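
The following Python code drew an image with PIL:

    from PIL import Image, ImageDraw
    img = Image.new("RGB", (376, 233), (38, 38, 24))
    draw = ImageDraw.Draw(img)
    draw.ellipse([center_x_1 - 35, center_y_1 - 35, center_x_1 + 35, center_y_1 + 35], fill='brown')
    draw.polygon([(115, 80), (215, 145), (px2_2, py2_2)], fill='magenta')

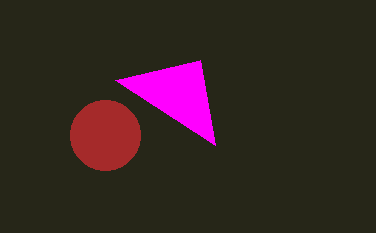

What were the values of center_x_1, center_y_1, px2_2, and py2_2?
center_x_1 = 105, center_y_1 = 135, px2_2 = 200, py2_2 = 60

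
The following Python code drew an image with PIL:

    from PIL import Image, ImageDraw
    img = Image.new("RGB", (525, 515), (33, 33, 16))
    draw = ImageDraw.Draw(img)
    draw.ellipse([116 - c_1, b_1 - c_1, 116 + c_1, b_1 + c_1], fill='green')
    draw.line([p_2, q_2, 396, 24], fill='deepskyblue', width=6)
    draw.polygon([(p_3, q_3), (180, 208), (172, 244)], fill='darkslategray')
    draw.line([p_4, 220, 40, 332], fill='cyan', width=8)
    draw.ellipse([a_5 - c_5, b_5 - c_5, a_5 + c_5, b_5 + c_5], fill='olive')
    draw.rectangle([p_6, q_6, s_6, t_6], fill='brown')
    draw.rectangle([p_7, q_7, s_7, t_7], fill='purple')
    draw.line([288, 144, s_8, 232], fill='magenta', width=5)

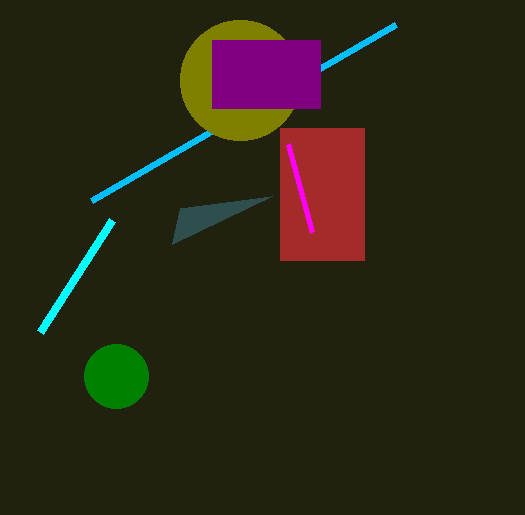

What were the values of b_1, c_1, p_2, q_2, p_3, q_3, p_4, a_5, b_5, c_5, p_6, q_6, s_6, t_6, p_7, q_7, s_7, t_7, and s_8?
b_1 = 376; c_1 = 32; p_2 = 92; q_2 = 200; p_3 = 272; q_3 = 196; p_4 = 112; a_5 = 240; b_5 = 80; c_5 = 60; p_6 = 280; q_6 = 128; s_6 = 364; t_6 = 260; p_7 = 212; q_7 = 40; s_7 = 320; t_7 = 108; s_8 = 312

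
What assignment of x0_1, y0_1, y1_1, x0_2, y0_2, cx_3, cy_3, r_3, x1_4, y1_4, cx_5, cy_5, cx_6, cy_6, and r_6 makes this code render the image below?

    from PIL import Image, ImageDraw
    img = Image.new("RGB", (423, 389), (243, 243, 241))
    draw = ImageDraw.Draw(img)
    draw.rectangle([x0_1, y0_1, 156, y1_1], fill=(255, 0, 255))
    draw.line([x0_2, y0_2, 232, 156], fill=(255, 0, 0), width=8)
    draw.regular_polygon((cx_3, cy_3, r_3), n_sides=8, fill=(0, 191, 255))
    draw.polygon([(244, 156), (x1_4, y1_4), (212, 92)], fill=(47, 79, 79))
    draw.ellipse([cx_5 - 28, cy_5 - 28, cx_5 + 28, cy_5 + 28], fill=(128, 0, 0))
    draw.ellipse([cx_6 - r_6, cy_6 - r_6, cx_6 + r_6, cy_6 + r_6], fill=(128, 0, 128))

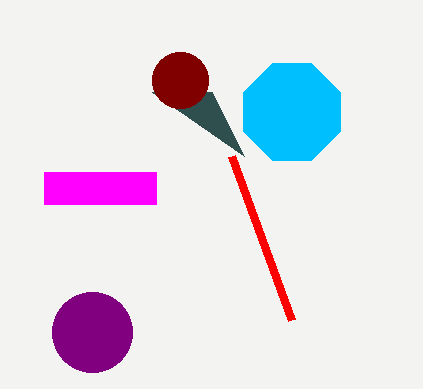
x0_1 = 44; y0_1 = 172; y1_1 = 204; x0_2 = 292; y0_2 = 320; cx_3 = 292; cy_3 = 112; r_3 = 52; x1_4 = 152; y1_4 = 92; cx_5 = 180; cy_5 = 80; cx_6 = 92; cy_6 = 332; r_6 = 40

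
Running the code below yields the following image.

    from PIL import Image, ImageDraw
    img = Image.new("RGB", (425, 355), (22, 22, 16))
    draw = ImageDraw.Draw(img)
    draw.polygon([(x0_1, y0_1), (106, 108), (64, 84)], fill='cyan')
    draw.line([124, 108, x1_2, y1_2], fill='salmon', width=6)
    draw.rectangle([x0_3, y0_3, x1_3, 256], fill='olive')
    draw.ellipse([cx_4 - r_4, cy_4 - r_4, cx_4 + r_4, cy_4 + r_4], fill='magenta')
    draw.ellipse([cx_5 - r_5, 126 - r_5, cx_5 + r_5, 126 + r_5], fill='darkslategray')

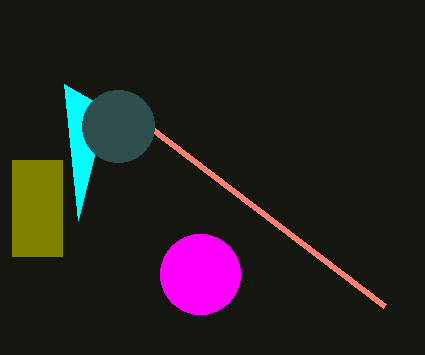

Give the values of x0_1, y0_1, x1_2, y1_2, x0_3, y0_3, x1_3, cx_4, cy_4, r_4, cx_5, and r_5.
x0_1 = 78; y0_1 = 220; x1_2 = 384; y1_2 = 306; x0_3 = 12; y0_3 = 160; x1_3 = 62; cx_4 = 200; cy_4 = 274; r_4 = 40; cx_5 = 118; r_5 = 36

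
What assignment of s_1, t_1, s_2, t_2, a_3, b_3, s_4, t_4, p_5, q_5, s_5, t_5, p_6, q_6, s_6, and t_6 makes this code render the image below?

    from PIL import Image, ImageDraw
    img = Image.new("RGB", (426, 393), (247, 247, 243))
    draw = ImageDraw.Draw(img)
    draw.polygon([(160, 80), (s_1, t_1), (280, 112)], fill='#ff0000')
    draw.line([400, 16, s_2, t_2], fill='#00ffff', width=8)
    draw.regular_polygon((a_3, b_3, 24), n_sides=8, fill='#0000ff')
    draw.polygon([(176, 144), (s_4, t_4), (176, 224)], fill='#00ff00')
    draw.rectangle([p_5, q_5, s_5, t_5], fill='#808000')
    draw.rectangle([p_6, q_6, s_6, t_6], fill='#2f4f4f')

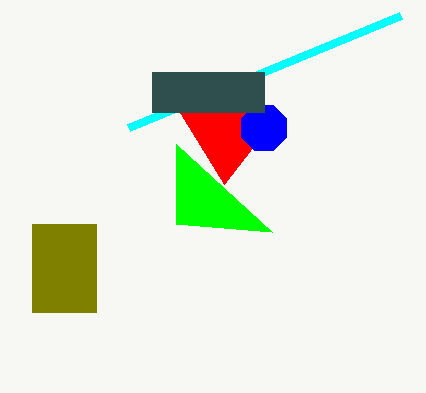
s_1 = 224, t_1 = 184, s_2 = 128, t_2 = 128, a_3 = 264, b_3 = 128, s_4 = 272, t_4 = 232, p_5 = 32, q_5 = 224, s_5 = 96, t_5 = 312, p_6 = 152, q_6 = 72, s_6 = 264, t_6 = 112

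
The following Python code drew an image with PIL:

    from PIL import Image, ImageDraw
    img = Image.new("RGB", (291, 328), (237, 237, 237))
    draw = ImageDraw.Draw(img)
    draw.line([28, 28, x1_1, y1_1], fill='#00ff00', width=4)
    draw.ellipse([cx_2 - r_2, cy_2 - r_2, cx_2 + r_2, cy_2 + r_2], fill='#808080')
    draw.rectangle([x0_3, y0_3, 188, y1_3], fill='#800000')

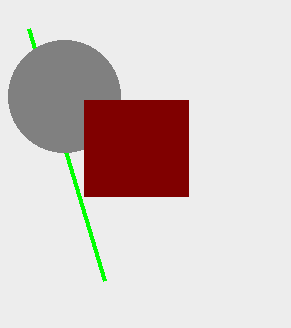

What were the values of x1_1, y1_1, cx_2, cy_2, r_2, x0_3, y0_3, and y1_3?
x1_1 = 104
y1_1 = 280
cx_2 = 64
cy_2 = 96
r_2 = 56
x0_3 = 84
y0_3 = 100
y1_3 = 196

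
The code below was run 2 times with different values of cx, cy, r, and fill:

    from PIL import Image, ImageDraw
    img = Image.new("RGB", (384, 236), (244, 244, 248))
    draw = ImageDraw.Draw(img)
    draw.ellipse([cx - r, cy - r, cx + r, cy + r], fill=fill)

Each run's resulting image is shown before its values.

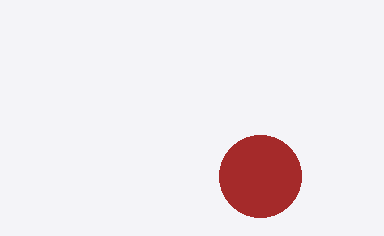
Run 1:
cx = 260; cy = 176; r = 41; fill = 'brown'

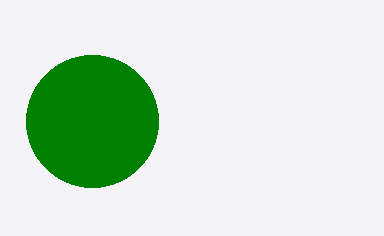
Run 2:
cx = 92; cy = 121; r = 66; fill = 'green'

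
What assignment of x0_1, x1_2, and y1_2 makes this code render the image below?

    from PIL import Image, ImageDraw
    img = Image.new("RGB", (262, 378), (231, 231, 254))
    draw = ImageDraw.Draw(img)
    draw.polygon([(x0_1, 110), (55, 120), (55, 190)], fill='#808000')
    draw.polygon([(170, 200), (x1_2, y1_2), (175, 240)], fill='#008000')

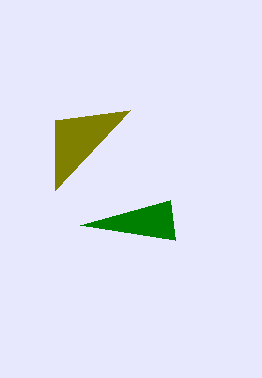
x0_1 = 130
x1_2 = 80
y1_2 = 225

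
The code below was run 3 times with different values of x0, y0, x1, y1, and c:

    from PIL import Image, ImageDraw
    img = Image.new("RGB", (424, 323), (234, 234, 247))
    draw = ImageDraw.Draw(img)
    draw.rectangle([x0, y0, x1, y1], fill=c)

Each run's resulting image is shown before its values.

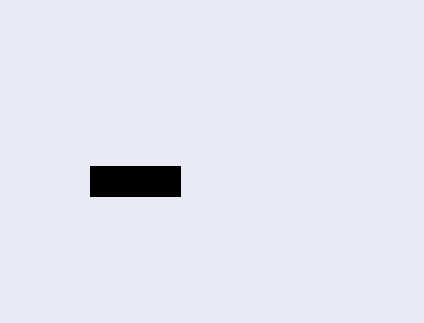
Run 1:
x0 = 90; y0 = 166; x1 = 180; y1 = 196; c = 'black'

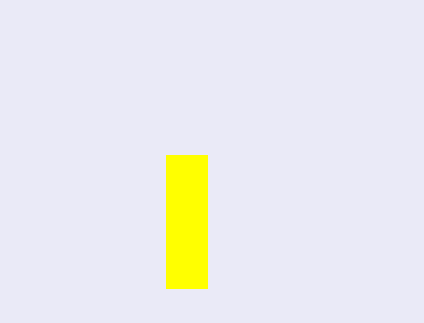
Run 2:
x0 = 166; y0 = 155; x1 = 207; y1 = 288; c = 'yellow'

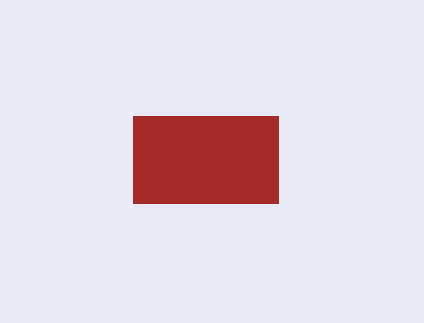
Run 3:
x0 = 133
y0 = 116
x1 = 278
y1 = 203
c = 'brown'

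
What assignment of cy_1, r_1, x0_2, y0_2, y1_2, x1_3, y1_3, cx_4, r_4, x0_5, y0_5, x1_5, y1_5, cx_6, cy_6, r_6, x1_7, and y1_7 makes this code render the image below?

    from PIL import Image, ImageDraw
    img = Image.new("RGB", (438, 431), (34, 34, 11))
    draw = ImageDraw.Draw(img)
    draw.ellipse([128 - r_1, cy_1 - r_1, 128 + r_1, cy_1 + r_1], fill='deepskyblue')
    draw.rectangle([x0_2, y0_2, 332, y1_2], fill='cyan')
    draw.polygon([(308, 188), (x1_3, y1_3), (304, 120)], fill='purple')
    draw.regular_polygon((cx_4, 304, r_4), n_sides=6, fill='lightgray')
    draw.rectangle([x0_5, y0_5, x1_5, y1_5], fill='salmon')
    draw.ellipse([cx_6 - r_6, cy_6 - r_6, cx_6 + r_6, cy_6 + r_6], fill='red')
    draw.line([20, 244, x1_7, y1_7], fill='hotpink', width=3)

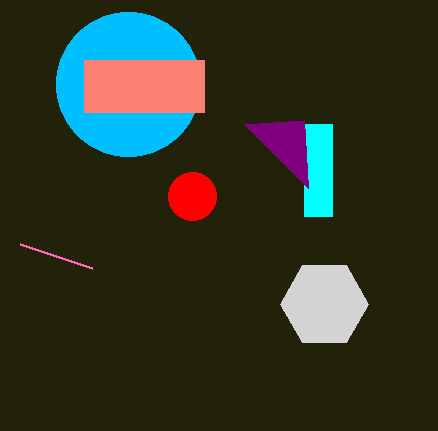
cy_1 = 84
r_1 = 72
x0_2 = 304
y0_2 = 124
y1_2 = 216
x1_3 = 244
y1_3 = 124
cx_4 = 324
r_4 = 44
x0_5 = 84
y0_5 = 60
x1_5 = 204
y1_5 = 112
cx_6 = 192
cy_6 = 196
r_6 = 24
x1_7 = 92
y1_7 = 268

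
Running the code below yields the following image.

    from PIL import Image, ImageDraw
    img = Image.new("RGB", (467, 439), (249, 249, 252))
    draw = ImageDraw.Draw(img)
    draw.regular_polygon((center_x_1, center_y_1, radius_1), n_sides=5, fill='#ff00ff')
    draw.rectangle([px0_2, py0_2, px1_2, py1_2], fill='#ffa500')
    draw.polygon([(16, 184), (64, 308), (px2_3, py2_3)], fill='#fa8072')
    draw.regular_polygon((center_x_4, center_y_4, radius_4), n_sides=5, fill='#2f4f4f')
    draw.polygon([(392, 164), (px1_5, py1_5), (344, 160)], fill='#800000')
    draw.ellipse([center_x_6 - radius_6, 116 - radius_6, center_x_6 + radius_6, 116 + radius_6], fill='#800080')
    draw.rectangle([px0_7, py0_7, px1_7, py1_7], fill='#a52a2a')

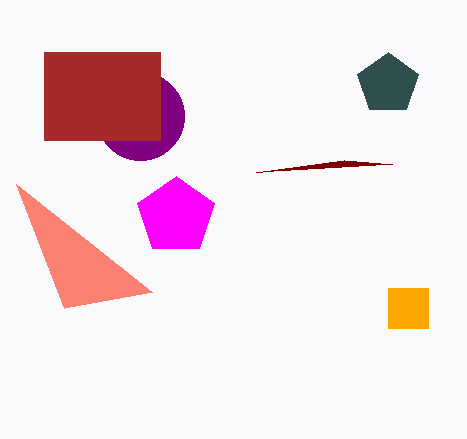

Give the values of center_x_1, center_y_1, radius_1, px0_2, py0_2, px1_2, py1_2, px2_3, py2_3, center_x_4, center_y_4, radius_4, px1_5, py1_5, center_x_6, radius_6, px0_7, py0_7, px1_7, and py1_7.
center_x_1 = 176; center_y_1 = 216; radius_1 = 40; px0_2 = 388; py0_2 = 288; px1_2 = 428; py1_2 = 328; px2_3 = 152; py2_3 = 292; center_x_4 = 388; center_y_4 = 84; radius_4 = 32; px1_5 = 256; py1_5 = 172; center_x_6 = 140; radius_6 = 44; px0_7 = 44; py0_7 = 52; px1_7 = 160; py1_7 = 140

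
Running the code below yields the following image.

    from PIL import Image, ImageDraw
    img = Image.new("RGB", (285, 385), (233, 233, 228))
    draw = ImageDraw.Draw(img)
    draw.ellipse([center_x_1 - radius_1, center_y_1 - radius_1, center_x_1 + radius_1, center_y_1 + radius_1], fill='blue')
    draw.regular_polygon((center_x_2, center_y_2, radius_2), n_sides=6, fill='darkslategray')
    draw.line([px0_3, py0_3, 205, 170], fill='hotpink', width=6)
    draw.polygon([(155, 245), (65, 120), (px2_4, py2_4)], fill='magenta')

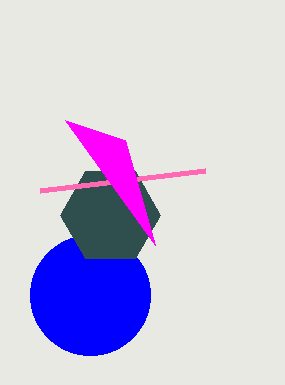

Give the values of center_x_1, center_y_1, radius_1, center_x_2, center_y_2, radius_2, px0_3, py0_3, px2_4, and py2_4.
center_x_1 = 90; center_y_1 = 295; radius_1 = 60; center_x_2 = 110; center_y_2 = 215; radius_2 = 50; px0_3 = 40; py0_3 = 190; px2_4 = 125; py2_4 = 140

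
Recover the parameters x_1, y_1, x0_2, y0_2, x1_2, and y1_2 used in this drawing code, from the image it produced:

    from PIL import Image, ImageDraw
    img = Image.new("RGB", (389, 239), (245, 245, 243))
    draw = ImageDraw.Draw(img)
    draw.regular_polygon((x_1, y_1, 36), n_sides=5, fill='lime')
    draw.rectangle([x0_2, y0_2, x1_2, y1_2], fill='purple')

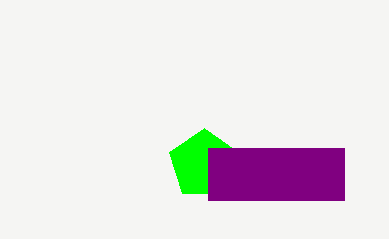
x_1 = 204; y_1 = 164; x0_2 = 208; y0_2 = 148; x1_2 = 344; y1_2 = 200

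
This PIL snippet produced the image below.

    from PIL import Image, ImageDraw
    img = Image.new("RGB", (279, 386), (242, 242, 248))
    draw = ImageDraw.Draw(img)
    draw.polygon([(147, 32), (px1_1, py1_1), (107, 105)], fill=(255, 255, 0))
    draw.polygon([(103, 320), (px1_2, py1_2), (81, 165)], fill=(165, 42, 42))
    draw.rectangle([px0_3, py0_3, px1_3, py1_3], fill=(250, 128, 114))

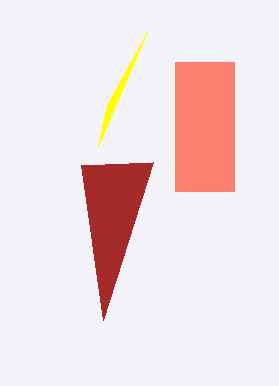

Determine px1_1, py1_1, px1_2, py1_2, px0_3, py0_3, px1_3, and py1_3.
px1_1 = 98
py1_1 = 146
px1_2 = 153
py1_2 = 162
px0_3 = 175
py0_3 = 62
px1_3 = 234
py1_3 = 191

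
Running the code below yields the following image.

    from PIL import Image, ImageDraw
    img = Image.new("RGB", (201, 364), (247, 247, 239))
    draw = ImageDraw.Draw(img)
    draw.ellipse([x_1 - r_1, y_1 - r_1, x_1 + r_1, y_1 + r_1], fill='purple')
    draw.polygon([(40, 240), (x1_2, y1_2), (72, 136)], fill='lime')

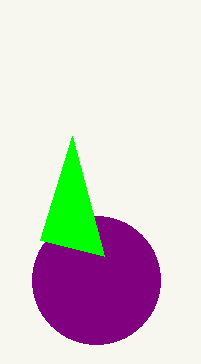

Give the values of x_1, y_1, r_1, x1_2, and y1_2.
x_1 = 96
y_1 = 280
r_1 = 64
x1_2 = 104
y1_2 = 256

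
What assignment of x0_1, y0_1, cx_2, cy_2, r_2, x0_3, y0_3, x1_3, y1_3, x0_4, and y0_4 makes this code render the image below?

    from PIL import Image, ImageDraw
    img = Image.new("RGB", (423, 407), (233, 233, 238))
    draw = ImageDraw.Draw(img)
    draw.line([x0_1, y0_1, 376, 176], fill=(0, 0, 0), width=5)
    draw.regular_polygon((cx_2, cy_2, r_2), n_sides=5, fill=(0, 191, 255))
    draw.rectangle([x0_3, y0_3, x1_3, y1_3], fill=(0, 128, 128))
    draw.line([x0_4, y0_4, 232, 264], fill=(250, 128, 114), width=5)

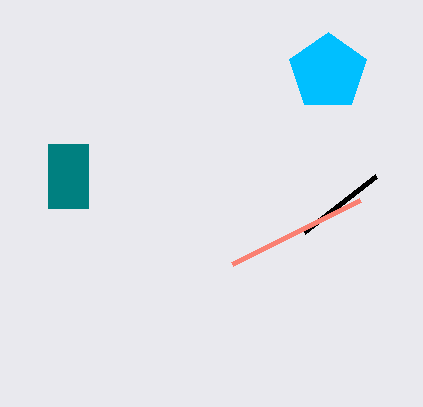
x0_1 = 304; y0_1 = 232; cx_2 = 328; cy_2 = 72; r_2 = 40; x0_3 = 48; y0_3 = 144; x1_3 = 88; y1_3 = 208; x0_4 = 360; y0_4 = 200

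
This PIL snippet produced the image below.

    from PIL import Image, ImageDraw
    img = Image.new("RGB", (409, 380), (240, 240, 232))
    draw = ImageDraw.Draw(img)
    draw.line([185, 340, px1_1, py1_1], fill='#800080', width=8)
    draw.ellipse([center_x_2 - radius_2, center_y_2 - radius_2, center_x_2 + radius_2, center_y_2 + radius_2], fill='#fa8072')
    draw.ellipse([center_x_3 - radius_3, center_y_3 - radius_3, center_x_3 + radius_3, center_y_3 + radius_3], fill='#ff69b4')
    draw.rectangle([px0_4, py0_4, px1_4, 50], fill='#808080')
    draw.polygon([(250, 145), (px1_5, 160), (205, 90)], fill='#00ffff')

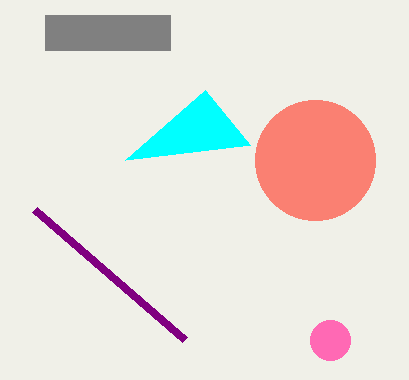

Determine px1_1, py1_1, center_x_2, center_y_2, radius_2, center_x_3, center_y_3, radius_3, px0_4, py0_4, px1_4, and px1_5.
px1_1 = 35, py1_1 = 210, center_x_2 = 315, center_y_2 = 160, radius_2 = 60, center_x_3 = 330, center_y_3 = 340, radius_3 = 20, px0_4 = 45, py0_4 = 15, px1_4 = 170, px1_5 = 125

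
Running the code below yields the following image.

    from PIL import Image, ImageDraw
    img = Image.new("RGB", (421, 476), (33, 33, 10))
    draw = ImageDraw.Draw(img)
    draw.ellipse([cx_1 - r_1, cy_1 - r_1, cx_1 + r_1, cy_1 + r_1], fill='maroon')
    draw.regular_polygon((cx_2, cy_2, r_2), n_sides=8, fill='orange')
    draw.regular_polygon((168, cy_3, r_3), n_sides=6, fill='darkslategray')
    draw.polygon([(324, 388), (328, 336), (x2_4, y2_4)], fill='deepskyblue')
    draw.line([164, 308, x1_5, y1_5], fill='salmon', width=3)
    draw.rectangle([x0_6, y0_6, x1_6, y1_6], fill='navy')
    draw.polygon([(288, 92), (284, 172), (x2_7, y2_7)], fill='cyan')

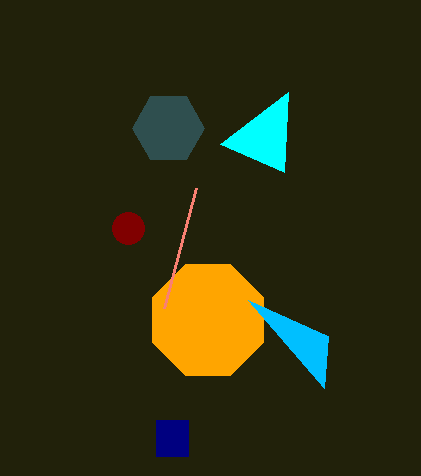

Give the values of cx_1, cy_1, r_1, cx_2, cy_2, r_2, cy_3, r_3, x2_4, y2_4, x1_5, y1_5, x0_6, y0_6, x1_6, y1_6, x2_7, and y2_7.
cx_1 = 128, cy_1 = 228, r_1 = 16, cx_2 = 208, cy_2 = 320, r_2 = 60, cy_3 = 128, r_3 = 36, x2_4 = 248, y2_4 = 300, x1_5 = 196, y1_5 = 188, x0_6 = 156, y0_6 = 420, x1_6 = 188, y1_6 = 456, x2_7 = 220, y2_7 = 144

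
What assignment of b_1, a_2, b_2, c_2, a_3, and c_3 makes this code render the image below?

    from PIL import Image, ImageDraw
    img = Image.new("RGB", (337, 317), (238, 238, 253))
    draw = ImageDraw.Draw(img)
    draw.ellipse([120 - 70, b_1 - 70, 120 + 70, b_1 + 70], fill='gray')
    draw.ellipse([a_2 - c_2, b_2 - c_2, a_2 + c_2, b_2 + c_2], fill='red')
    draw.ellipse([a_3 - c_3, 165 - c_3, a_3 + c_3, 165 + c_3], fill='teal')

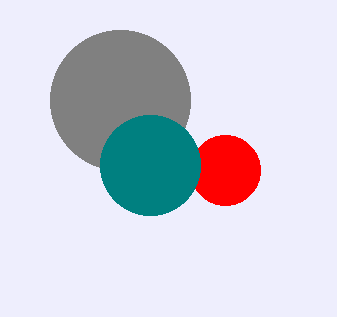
b_1 = 100
a_2 = 225
b_2 = 170
c_2 = 35
a_3 = 150
c_3 = 50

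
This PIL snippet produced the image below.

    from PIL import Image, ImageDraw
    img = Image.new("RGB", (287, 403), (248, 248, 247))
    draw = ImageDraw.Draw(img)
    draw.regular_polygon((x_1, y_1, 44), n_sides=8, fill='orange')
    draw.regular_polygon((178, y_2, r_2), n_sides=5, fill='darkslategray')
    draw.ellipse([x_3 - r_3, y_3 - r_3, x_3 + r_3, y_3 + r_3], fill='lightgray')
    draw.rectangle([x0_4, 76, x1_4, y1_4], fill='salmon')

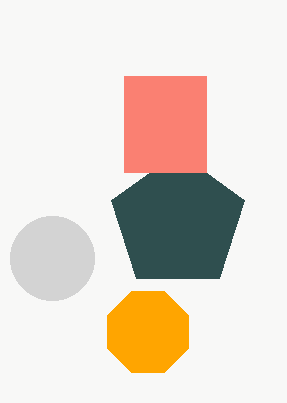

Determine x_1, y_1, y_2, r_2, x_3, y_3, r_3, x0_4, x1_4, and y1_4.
x_1 = 148
y_1 = 332
y_2 = 222
r_2 = 70
x_3 = 52
y_3 = 258
r_3 = 42
x0_4 = 124
x1_4 = 206
y1_4 = 172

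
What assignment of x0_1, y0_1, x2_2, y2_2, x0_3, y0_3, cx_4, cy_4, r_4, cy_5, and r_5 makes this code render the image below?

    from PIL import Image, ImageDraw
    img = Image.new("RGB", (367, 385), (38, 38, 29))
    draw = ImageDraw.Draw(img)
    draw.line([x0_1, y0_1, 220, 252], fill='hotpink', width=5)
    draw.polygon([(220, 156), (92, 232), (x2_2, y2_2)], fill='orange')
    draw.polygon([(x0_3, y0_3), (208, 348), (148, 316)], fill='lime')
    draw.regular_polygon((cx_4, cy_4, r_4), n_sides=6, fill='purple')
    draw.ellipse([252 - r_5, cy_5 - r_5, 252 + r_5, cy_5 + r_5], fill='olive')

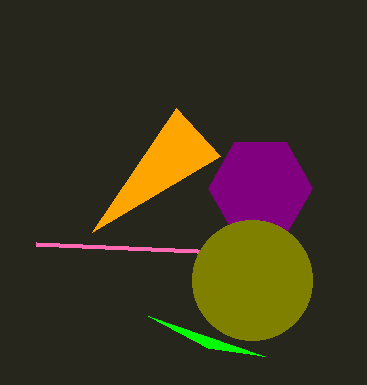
x0_1 = 36, y0_1 = 244, x2_2 = 176, y2_2 = 108, x0_3 = 264, y0_3 = 356, cx_4 = 260, cy_4 = 188, r_4 = 52, cy_5 = 280, r_5 = 60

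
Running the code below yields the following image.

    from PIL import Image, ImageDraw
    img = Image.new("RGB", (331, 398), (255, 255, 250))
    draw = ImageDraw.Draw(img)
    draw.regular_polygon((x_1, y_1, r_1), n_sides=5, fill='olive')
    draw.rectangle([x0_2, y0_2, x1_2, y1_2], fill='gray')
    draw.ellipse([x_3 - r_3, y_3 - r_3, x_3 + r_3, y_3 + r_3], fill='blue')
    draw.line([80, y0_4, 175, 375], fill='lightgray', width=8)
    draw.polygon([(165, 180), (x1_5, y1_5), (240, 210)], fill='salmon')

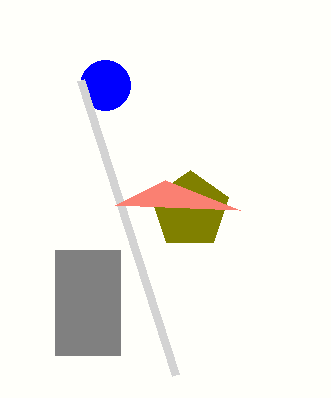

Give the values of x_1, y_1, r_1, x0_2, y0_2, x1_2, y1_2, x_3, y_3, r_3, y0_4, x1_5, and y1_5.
x_1 = 190, y_1 = 210, r_1 = 40, x0_2 = 55, y0_2 = 250, x1_2 = 120, y1_2 = 355, x_3 = 105, y_3 = 85, r_3 = 25, y0_4 = 80, x1_5 = 115, y1_5 = 205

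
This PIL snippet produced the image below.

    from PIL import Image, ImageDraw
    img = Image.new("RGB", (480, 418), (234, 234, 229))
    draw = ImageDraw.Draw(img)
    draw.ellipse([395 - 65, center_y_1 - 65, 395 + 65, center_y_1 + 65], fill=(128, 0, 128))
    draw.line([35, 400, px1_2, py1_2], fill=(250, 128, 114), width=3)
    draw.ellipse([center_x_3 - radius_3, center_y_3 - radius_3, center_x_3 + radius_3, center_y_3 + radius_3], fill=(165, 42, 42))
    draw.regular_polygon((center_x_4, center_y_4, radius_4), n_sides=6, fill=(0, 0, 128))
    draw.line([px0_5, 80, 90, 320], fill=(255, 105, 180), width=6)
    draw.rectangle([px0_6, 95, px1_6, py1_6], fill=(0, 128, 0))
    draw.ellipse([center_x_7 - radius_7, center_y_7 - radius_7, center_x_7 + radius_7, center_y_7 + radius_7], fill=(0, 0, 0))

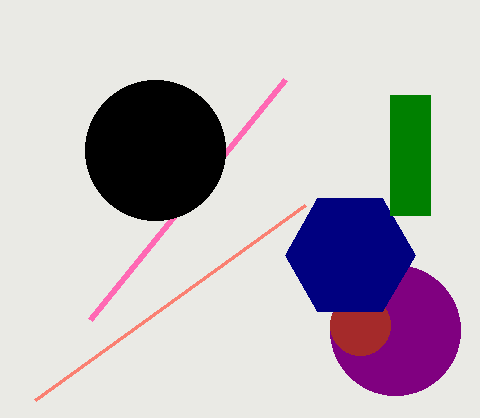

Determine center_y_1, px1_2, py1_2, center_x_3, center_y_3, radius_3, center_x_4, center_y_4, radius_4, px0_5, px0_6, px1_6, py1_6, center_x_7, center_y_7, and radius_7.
center_y_1 = 330
px1_2 = 305
py1_2 = 205
center_x_3 = 360
center_y_3 = 325
radius_3 = 30
center_x_4 = 350
center_y_4 = 255
radius_4 = 65
px0_5 = 285
px0_6 = 390
px1_6 = 430
py1_6 = 215
center_x_7 = 155
center_y_7 = 150
radius_7 = 70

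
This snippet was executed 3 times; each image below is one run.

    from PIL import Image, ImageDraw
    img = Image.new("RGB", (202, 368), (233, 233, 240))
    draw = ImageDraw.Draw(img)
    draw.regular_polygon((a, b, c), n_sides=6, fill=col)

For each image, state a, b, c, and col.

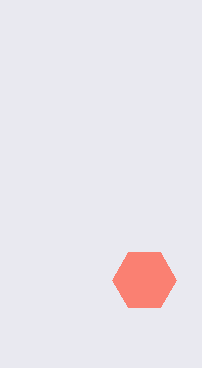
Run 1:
a = 144; b = 280; c = 32; col = 'salmon'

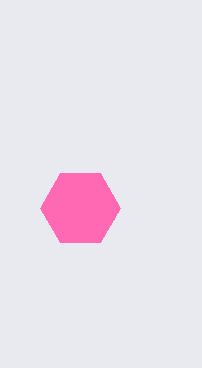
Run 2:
a = 80
b = 208
c = 40
col = 'hotpink'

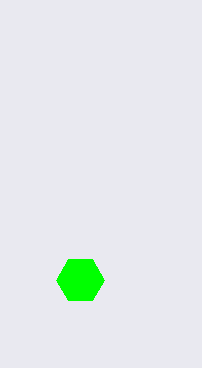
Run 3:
a = 80; b = 280; c = 24; col = 'lime'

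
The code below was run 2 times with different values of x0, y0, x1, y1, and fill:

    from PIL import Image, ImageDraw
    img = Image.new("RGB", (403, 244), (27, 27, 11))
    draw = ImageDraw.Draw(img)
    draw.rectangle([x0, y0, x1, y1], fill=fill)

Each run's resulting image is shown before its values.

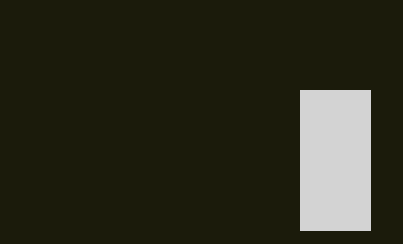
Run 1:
x0 = 300
y0 = 90
x1 = 370
y1 = 230
fill = 'lightgray'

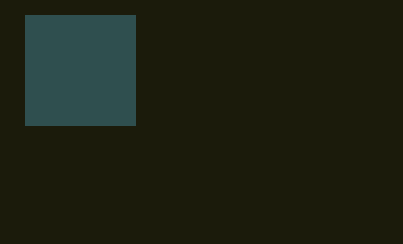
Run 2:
x0 = 25
y0 = 15
x1 = 135
y1 = 125
fill = 'darkslategray'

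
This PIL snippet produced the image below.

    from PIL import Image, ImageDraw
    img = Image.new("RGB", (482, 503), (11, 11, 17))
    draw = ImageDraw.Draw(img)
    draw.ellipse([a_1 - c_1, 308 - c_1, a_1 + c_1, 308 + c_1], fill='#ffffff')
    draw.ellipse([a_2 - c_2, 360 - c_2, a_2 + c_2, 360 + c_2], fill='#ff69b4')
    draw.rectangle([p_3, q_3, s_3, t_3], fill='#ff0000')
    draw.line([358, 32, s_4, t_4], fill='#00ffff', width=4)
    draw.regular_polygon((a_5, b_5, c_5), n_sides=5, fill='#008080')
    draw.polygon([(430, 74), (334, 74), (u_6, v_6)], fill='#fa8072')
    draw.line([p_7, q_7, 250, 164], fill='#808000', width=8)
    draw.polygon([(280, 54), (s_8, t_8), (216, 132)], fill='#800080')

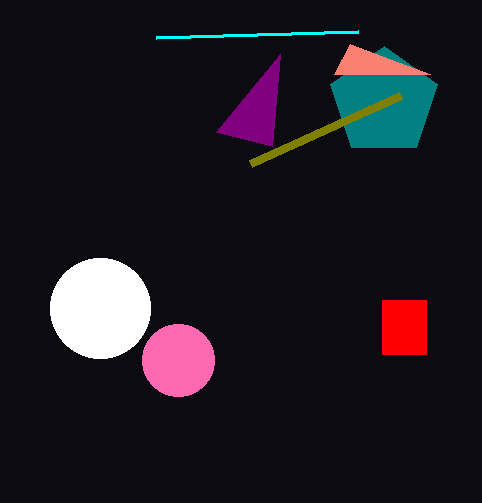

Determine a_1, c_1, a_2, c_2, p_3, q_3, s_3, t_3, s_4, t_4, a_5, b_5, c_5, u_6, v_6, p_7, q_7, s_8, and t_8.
a_1 = 100; c_1 = 50; a_2 = 178; c_2 = 36; p_3 = 382; q_3 = 300; s_3 = 426; t_3 = 354; s_4 = 156; t_4 = 38; a_5 = 384; b_5 = 102; c_5 = 56; u_6 = 350; v_6 = 44; p_7 = 400; q_7 = 96; s_8 = 272; t_8 = 146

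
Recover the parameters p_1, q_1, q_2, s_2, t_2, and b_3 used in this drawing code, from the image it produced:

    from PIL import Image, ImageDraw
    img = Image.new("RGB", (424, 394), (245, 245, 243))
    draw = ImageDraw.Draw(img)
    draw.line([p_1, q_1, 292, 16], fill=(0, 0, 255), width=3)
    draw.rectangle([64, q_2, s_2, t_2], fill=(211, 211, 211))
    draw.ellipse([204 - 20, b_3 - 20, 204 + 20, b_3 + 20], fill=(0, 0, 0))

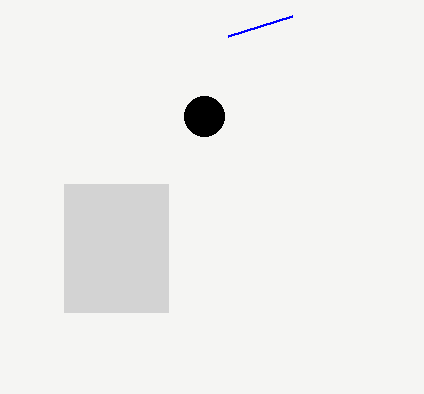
p_1 = 228, q_1 = 36, q_2 = 184, s_2 = 168, t_2 = 312, b_3 = 116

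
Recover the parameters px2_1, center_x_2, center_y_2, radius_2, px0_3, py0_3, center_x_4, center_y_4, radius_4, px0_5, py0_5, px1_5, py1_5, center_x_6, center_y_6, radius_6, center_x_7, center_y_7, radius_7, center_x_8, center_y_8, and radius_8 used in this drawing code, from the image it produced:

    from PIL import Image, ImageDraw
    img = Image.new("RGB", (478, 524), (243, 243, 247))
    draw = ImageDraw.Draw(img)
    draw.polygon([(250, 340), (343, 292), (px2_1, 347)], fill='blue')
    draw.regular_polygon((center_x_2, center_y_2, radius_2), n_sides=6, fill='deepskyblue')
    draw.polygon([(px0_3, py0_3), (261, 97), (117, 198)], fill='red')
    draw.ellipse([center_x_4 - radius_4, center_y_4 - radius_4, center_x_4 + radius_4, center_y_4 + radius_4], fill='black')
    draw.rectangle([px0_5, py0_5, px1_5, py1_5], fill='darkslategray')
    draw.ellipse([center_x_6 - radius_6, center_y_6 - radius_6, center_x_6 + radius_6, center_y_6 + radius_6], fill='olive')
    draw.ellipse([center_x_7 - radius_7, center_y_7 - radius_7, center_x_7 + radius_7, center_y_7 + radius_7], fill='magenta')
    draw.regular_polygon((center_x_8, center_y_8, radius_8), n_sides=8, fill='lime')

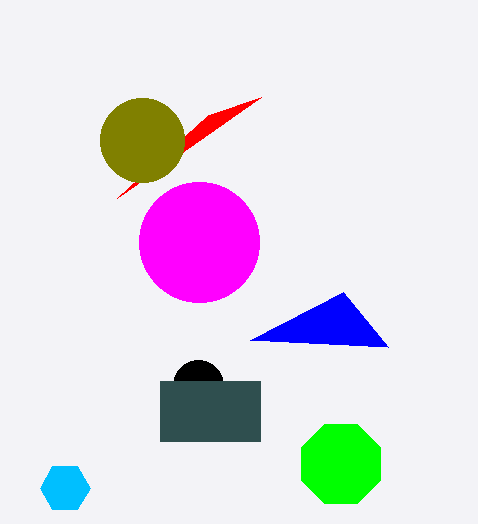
px2_1 = 388, center_x_2 = 65, center_y_2 = 488, radius_2 = 25, px0_3 = 208, py0_3 = 115, center_x_4 = 198, center_y_4 = 385, radius_4 = 25, px0_5 = 160, py0_5 = 381, px1_5 = 260, py1_5 = 441, center_x_6 = 142, center_y_6 = 140, radius_6 = 42, center_x_7 = 199, center_y_7 = 242, radius_7 = 60, center_x_8 = 341, center_y_8 = 464, radius_8 = 43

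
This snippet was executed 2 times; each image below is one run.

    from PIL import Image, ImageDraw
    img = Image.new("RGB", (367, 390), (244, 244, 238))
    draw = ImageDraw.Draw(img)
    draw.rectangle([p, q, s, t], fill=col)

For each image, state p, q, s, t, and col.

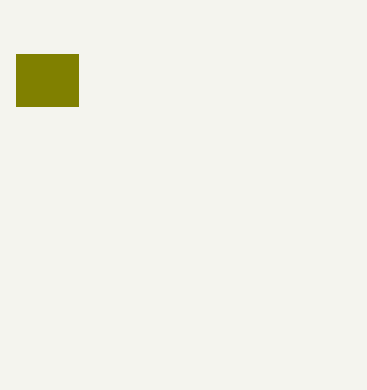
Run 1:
p = 16
q = 54
s = 78
t = 106
col = 'olive'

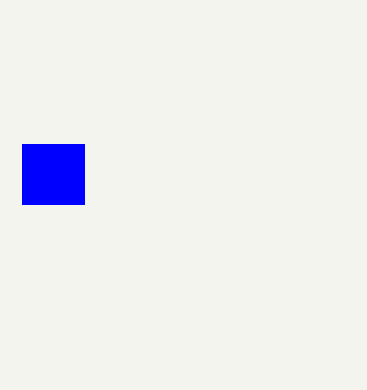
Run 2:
p = 22; q = 144; s = 84; t = 204; col = 'blue'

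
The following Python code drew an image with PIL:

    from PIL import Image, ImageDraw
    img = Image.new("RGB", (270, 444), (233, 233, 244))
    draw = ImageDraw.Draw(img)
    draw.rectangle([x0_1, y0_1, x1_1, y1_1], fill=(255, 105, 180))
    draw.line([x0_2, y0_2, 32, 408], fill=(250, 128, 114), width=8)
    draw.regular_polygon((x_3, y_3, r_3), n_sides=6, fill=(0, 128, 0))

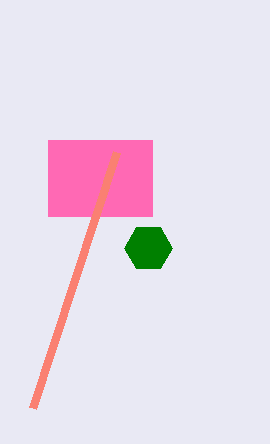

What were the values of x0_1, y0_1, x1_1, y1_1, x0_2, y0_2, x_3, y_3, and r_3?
x0_1 = 48, y0_1 = 140, x1_1 = 152, y1_1 = 216, x0_2 = 116, y0_2 = 152, x_3 = 148, y_3 = 248, r_3 = 24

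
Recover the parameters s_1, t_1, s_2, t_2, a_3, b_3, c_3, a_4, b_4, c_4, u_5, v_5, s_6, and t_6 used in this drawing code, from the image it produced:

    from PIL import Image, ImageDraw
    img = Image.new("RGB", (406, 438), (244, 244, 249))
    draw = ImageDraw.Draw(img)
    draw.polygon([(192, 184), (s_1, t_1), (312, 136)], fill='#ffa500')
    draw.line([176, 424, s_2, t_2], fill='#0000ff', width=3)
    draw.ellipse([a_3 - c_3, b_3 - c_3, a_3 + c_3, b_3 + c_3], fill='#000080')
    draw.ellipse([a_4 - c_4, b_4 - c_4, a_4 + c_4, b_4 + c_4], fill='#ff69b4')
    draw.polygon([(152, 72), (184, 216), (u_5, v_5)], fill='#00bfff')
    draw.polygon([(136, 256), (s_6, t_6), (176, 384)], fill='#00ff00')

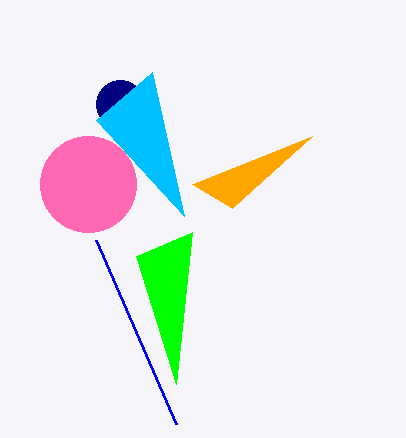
s_1 = 232
t_1 = 208
s_2 = 96
t_2 = 240
a_3 = 120
b_3 = 104
c_3 = 24
a_4 = 88
b_4 = 184
c_4 = 48
u_5 = 96
v_5 = 120
s_6 = 192
t_6 = 232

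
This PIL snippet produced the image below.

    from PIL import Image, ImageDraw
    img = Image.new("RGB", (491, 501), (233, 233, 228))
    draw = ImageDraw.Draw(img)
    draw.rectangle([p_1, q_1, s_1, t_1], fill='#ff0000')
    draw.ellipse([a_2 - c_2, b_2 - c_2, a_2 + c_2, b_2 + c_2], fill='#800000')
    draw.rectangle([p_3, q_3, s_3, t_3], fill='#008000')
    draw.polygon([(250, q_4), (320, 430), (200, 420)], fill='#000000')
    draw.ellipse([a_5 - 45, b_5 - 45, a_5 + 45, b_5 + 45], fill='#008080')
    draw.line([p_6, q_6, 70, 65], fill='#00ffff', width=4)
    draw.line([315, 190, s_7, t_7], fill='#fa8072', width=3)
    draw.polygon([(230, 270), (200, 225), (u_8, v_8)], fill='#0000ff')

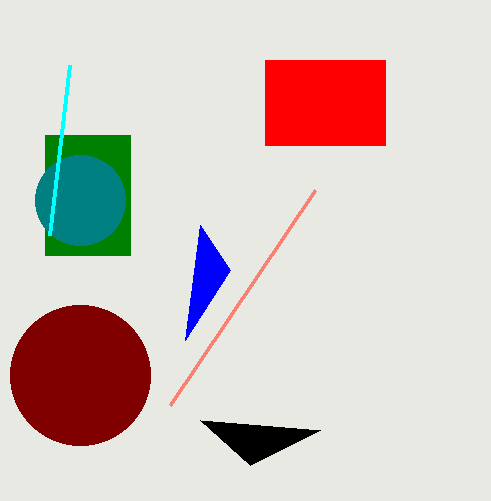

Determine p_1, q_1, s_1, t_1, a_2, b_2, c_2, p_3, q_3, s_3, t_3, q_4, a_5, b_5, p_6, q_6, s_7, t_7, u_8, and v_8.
p_1 = 265; q_1 = 60; s_1 = 385; t_1 = 145; a_2 = 80; b_2 = 375; c_2 = 70; p_3 = 45; q_3 = 135; s_3 = 130; t_3 = 255; q_4 = 465; a_5 = 80; b_5 = 200; p_6 = 50; q_6 = 235; s_7 = 170; t_7 = 405; u_8 = 185; v_8 = 340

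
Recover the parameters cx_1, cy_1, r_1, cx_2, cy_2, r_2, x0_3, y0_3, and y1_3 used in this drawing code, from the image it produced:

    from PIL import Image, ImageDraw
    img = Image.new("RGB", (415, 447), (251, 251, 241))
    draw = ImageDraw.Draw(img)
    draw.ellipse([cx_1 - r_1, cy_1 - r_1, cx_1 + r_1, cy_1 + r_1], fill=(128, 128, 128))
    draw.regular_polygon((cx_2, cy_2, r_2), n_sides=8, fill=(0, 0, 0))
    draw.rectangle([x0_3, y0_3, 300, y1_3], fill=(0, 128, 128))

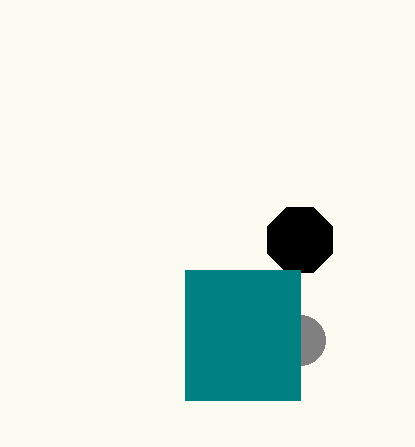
cx_1 = 300
cy_1 = 340
r_1 = 25
cx_2 = 300
cy_2 = 240
r_2 = 35
x0_3 = 185
y0_3 = 270
y1_3 = 400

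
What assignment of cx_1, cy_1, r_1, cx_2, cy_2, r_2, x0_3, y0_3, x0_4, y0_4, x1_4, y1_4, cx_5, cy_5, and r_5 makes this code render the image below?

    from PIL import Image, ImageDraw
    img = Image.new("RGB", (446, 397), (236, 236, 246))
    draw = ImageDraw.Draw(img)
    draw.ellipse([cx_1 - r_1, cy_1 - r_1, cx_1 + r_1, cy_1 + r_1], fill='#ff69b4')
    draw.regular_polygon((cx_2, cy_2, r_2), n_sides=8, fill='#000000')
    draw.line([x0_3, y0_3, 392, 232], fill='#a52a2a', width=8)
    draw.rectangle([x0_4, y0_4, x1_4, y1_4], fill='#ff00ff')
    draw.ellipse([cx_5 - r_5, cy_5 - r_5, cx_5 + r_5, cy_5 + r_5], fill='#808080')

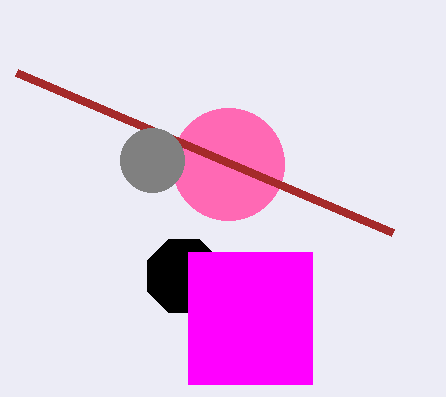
cx_1 = 228, cy_1 = 164, r_1 = 56, cx_2 = 184, cy_2 = 276, r_2 = 40, x0_3 = 16, y0_3 = 72, x0_4 = 188, y0_4 = 252, x1_4 = 312, y1_4 = 384, cx_5 = 152, cy_5 = 160, r_5 = 32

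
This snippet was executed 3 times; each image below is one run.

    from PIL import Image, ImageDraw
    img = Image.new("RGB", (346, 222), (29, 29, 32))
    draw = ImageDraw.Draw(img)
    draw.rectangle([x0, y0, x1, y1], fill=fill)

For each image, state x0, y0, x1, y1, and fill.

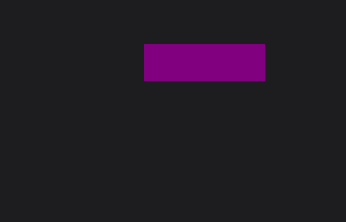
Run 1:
x0 = 144; y0 = 44; x1 = 264; y1 = 80; fill = 'purple'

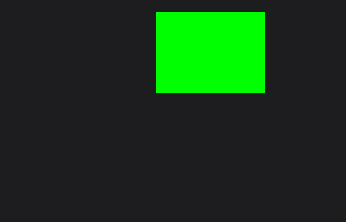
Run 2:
x0 = 156; y0 = 12; x1 = 264; y1 = 92; fill = 'lime'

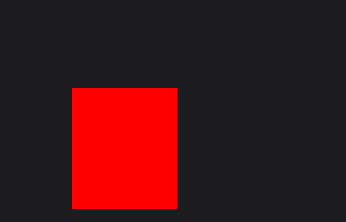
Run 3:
x0 = 72
y0 = 88
x1 = 176
y1 = 208
fill = 'red'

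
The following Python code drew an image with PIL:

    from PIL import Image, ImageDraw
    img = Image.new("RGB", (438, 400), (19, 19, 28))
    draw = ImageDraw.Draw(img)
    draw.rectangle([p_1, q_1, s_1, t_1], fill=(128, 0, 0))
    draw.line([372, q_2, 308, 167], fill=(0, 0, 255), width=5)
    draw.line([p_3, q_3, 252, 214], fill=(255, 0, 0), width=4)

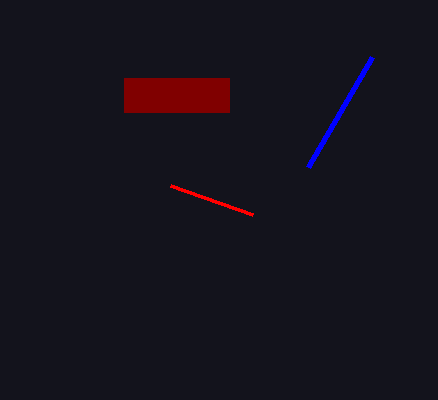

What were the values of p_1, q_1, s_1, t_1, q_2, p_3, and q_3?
p_1 = 124
q_1 = 78
s_1 = 229
t_1 = 112
q_2 = 57
p_3 = 170
q_3 = 185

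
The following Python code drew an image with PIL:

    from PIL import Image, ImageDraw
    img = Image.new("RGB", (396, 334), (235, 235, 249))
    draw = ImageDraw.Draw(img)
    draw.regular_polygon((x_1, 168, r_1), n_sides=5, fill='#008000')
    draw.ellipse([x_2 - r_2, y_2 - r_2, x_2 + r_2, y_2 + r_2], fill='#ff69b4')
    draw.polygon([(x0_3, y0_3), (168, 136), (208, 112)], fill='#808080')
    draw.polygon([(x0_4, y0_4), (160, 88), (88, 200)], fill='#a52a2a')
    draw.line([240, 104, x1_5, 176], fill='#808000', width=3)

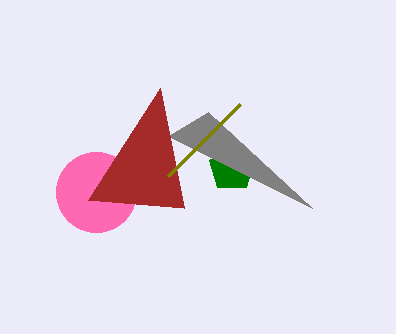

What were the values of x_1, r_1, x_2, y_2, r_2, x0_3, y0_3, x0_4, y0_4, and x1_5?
x_1 = 232; r_1 = 24; x_2 = 96; y_2 = 192; r_2 = 40; x0_3 = 312; y0_3 = 208; x0_4 = 184; y0_4 = 208; x1_5 = 168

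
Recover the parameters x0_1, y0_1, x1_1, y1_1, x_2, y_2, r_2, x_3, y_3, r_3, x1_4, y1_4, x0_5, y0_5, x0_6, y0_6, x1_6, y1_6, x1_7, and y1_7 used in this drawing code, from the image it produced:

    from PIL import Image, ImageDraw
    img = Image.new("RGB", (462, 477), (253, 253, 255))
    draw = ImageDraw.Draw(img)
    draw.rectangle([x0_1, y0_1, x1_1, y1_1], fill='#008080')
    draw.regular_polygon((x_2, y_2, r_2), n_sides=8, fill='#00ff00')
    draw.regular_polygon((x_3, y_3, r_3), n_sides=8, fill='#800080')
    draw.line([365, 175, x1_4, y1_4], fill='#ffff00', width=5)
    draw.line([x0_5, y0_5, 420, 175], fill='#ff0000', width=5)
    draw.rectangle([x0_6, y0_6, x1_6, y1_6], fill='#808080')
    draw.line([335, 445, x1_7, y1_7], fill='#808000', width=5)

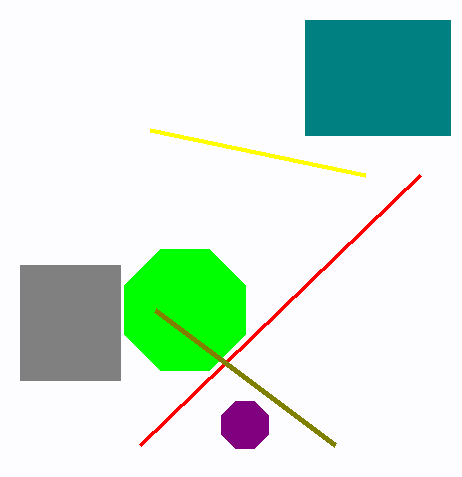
x0_1 = 305, y0_1 = 20, x1_1 = 450, y1_1 = 135, x_2 = 185, y_2 = 310, r_2 = 65, x_3 = 245, y_3 = 425, r_3 = 25, x1_4 = 150, y1_4 = 130, x0_5 = 140, y0_5 = 445, x0_6 = 20, y0_6 = 265, x1_6 = 120, y1_6 = 380, x1_7 = 155, y1_7 = 310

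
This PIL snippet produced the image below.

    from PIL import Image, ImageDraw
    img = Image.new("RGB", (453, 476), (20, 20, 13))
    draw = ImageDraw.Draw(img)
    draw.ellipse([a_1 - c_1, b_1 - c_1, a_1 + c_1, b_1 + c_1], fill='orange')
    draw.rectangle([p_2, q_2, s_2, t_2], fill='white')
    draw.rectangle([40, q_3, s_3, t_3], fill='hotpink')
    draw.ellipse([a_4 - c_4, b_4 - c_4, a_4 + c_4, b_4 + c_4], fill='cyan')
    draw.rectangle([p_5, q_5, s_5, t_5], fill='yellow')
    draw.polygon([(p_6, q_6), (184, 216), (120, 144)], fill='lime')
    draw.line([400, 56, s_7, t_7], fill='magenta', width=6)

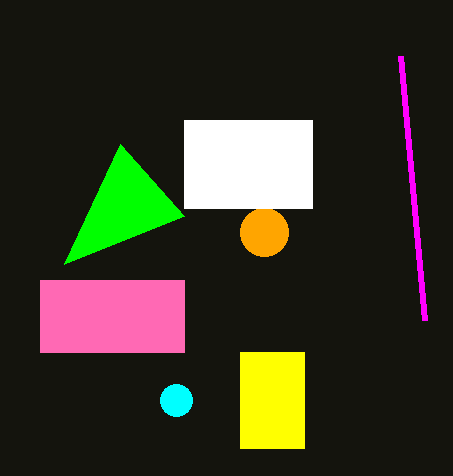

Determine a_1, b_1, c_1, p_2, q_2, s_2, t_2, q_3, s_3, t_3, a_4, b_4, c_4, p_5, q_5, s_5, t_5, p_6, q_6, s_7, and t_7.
a_1 = 264, b_1 = 232, c_1 = 24, p_2 = 184, q_2 = 120, s_2 = 312, t_2 = 208, q_3 = 280, s_3 = 184, t_3 = 352, a_4 = 176, b_4 = 400, c_4 = 16, p_5 = 240, q_5 = 352, s_5 = 304, t_5 = 448, p_6 = 64, q_6 = 264, s_7 = 424, t_7 = 320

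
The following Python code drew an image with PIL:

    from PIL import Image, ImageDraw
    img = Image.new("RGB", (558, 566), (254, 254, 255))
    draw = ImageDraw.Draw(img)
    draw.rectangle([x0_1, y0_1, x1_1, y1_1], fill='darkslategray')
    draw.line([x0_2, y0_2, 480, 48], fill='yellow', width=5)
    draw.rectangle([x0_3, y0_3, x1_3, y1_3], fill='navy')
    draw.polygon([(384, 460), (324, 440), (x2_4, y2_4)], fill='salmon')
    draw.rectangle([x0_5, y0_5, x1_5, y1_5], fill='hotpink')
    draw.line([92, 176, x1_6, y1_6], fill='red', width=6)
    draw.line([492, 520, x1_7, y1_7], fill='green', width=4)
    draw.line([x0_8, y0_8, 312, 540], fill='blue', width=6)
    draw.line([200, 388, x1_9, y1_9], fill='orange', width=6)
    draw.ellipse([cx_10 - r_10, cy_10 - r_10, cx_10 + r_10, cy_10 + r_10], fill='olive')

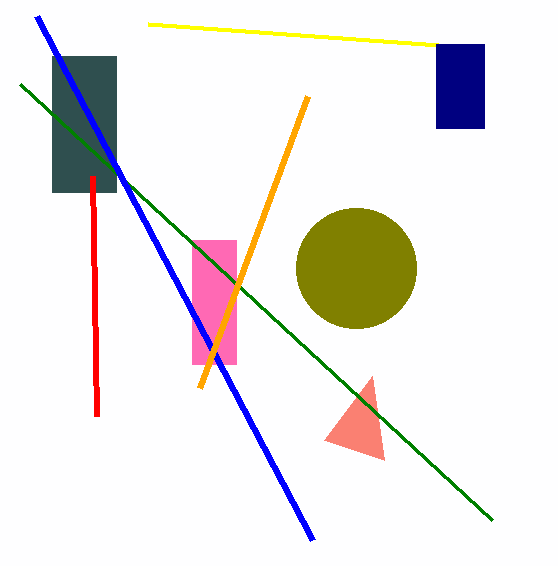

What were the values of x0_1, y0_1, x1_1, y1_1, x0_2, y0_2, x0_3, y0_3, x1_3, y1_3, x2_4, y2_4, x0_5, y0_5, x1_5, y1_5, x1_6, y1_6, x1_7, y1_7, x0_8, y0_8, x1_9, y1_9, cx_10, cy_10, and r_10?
x0_1 = 52
y0_1 = 56
x1_1 = 116
y1_1 = 192
x0_2 = 148
y0_2 = 24
x0_3 = 436
y0_3 = 44
x1_3 = 484
y1_3 = 128
x2_4 = 372
y2_4 = 376
x0_5 = 192
y0_5 = 240
x1_5 = 236
y1_5 = 364
x1_6 = 96
y1_6 = 416
x1_7 = 20
y1_7 = 84
x0_8 = 36
y0_8 = 16
x1_9 = 308
y1_9 = 96
cx_10 = 356
cy_10 = 268
r_10 = 60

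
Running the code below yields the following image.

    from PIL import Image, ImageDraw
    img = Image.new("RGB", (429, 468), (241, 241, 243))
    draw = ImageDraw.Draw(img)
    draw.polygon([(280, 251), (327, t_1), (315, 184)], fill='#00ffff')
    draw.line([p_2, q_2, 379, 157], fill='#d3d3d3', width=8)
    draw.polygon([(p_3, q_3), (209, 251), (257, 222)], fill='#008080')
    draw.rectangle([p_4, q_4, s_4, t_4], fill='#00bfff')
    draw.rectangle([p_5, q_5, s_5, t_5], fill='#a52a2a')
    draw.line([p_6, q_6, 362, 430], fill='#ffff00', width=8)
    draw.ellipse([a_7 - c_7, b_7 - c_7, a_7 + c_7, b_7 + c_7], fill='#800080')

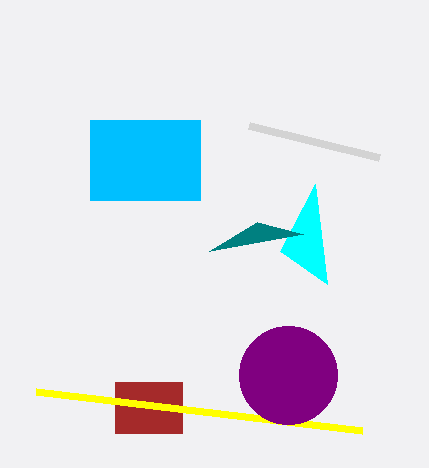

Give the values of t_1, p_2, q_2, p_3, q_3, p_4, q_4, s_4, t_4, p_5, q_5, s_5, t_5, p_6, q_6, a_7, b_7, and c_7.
t_1 = 284
p_2 = 249
q_2 = 125
p_3 = 303
q_3 = 234
p_4 = 90
q_4 = 120
s_4 = 200
t_4 = 200
p_5 = 115
q_5 = 382
s_5 = 182
t_5 = 433
p_6 = 36
q_6 = 391
a_7 = 288
b_7 = 375
c_7 = 49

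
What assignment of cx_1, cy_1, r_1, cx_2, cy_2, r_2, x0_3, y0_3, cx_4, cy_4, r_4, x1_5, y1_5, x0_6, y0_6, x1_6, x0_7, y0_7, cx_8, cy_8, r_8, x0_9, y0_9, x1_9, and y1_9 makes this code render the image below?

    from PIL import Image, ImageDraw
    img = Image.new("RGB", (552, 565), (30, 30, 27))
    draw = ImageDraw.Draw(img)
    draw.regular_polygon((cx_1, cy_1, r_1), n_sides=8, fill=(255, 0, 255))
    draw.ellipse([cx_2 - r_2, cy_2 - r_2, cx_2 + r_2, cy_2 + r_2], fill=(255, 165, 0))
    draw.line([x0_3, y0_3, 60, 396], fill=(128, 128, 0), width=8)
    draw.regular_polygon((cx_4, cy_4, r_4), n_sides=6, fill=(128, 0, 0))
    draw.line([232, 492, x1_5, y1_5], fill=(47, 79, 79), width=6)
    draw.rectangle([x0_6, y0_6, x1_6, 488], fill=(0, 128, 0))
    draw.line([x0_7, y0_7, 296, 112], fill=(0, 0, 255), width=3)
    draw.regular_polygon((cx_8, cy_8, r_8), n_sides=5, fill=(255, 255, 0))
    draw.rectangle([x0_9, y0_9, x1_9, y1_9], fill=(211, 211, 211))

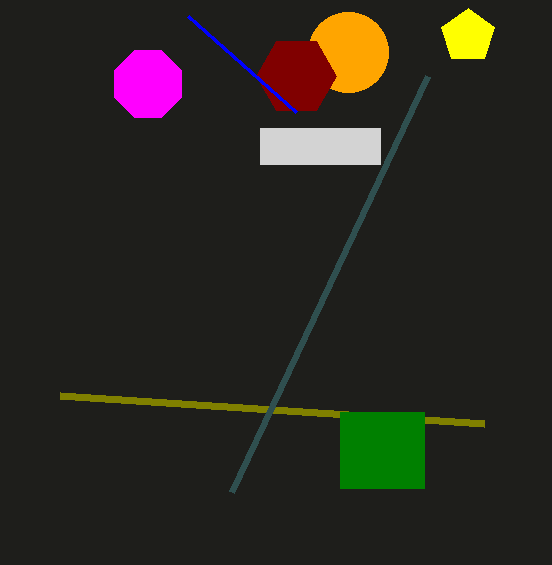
cx_1 = 148; cy_1 = 84; r_1 = 36; cx_2 = 348; cy_2 = 52; r_2 = 40; x0_3 = 484; y0_3 = 424; cx_4 = 296; cy_4 = 76; r_4 = 40; x1_5 = 428; y1_5 = 76; x0_6 = 340; y0_6 = 412; x1_6 = 424; x0_7 = 188; y0_7 = 16; cx_8 = 468; cy_8 = 36; r_8 = 28; x0_9 = 260; y0_9 = 128; x1_9 = 380; y1_9 = 164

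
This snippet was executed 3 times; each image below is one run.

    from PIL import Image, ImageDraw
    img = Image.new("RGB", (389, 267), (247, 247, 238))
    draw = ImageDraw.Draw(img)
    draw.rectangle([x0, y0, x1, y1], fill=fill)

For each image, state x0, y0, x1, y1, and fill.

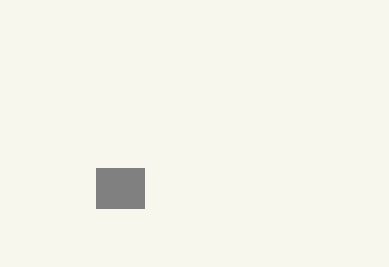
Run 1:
x0 = 96; y0 = 168; x1 = 144; y1 = 208; fill = 'gray'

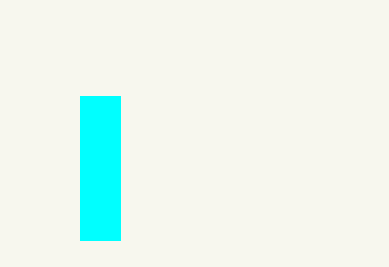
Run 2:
x0 = 80
y0 = 96
x1 = 120
y1 = 240
fill = 'cyan'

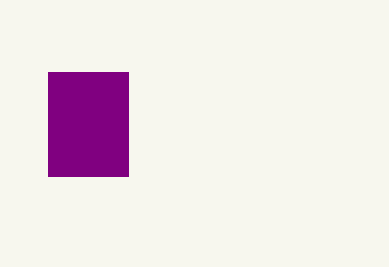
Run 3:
x0 = 48, y0 = 72, x1 = 128, y1 = 176, fill = 'purple'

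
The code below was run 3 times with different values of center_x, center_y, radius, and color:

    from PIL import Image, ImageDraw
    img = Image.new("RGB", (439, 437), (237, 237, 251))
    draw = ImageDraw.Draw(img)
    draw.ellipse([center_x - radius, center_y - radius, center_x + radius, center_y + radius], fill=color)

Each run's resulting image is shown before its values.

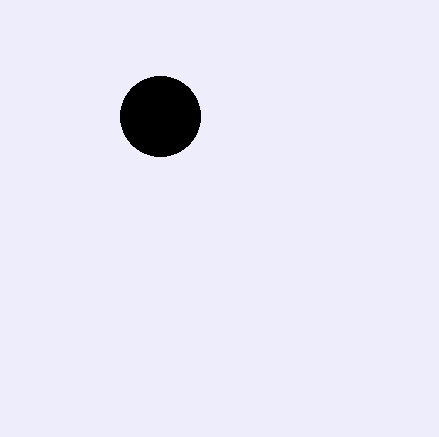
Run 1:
center_x = 160; center_y = 116; radius = 40; color = 'black'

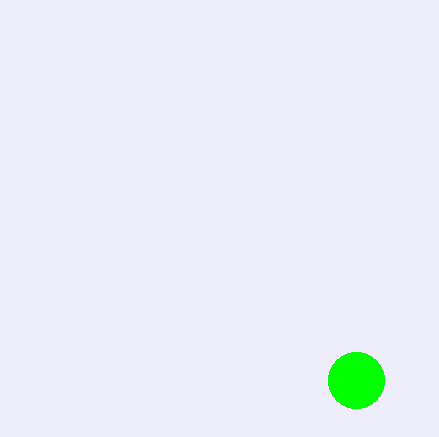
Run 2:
center_x = 356; center_y = 380; radius = 28; color = 'lime'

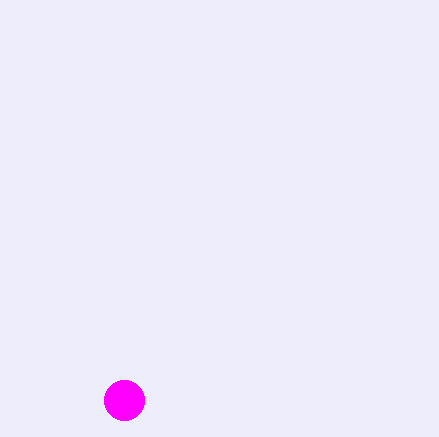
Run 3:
center_x = 124
center_y = 400
radius = 20
color = 'magenta'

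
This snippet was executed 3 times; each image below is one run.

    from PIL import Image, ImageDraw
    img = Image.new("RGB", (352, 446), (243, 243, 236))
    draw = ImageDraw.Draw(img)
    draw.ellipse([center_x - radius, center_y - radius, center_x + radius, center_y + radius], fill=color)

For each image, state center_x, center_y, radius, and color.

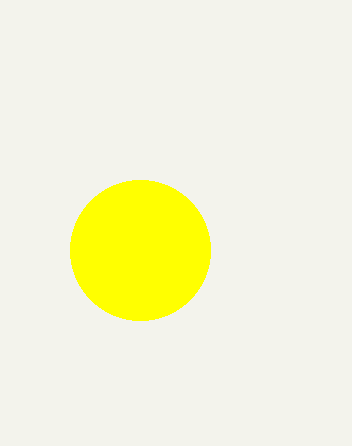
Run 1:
center_x = 140
center_y = 250
radius = 70
color = 'yellow'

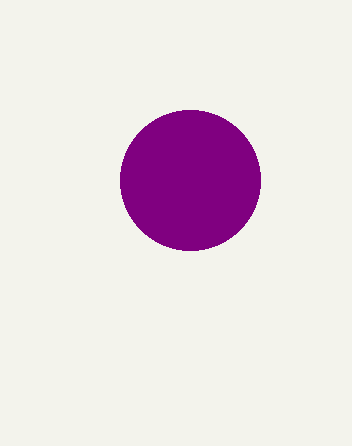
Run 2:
center_x = 190; center_y = 180; radius = 70; color = 'purple'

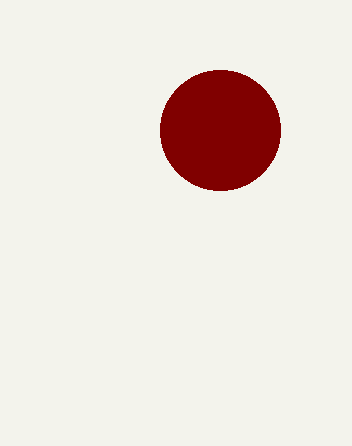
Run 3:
center_x = 220
center_y = 130
radius = 60
color = 'maroon'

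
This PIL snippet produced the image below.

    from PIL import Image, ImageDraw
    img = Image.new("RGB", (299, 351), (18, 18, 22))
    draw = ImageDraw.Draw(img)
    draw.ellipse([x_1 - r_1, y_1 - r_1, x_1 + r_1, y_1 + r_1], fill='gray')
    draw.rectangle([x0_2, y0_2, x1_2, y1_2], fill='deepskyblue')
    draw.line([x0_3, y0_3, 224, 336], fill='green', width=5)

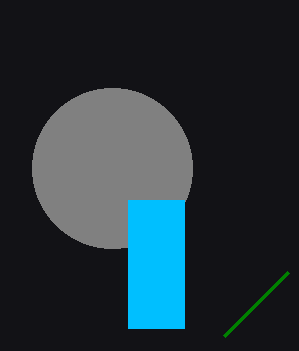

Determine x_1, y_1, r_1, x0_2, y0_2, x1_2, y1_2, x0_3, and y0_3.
x_1 = 112; y_1 = 168; r_1 = 80; x0_2 = 128; y0_2 = 200; x1_2 = 184; y1_2 = 328; x0_3 = 288; y0_3 = 272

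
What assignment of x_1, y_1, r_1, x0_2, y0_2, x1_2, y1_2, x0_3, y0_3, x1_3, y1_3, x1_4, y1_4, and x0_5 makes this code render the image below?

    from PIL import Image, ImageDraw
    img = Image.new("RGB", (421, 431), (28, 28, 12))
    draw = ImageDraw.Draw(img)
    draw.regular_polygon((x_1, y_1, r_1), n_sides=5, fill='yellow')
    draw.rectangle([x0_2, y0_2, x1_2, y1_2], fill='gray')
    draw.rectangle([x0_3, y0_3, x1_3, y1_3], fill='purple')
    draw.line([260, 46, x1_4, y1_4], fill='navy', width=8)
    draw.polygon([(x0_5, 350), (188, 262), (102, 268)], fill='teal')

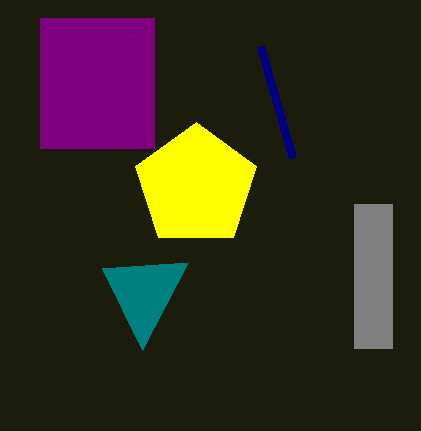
x_1 = 196
y_1 = 186
r_1 = 64
x0_2 = 354
y0_2 = 204
x1_2 = 392
y1_2 = 348
x0_3 = 40
y0_3 = 18
x1_3 = 154
y1_3 = 148
x1_4 = 292
y1_4 = 158
x0_5 = 142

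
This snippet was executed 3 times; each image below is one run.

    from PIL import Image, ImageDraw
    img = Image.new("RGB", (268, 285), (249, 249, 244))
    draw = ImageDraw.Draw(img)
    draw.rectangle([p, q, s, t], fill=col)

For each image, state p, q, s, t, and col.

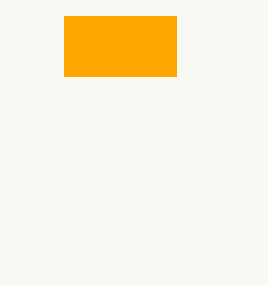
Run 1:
p = 64; q = 16; s = 176; t = 76; col = 'orange'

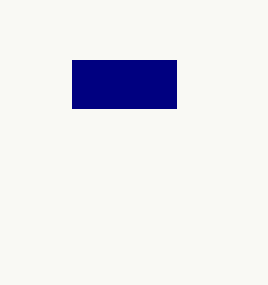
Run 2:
p = 72; q = 60; s = 176; t = 108; col = 'navy'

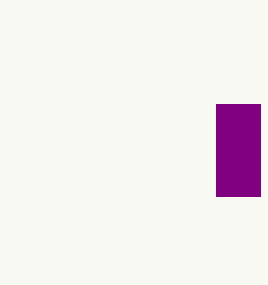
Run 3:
p = 216
q = 104
s = 260
t = 196
col = 'purple'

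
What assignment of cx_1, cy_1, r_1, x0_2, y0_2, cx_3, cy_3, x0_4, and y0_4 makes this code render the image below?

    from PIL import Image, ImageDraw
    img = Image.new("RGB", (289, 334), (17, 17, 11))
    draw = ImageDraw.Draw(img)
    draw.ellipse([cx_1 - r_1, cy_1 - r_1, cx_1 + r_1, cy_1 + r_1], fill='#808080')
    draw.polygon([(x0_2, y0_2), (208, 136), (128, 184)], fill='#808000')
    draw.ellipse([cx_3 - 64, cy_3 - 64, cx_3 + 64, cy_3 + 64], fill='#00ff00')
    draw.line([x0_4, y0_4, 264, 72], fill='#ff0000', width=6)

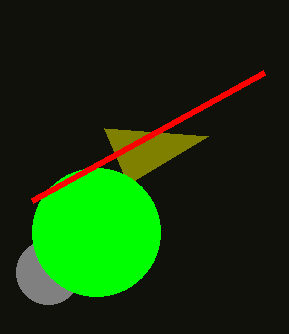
cx_1 = 48, cy_1 = 272, r_1 = 32, x0_2 = 104, y0_2 = 128, cx_3 = 96, cy_3 = 232, x0_4 = 32, y0_4 = 200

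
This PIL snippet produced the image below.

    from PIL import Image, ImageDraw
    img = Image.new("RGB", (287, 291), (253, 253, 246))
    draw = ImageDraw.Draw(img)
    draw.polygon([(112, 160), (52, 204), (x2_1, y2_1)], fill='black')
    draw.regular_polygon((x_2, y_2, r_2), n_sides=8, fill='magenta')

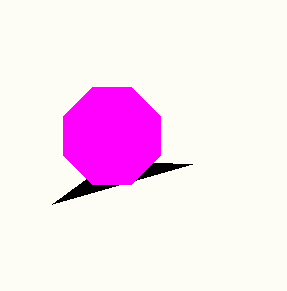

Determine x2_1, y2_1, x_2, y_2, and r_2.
x2_1 = 192; y2_1 = 164; x_2 = 112; y_2 = 136; r_2 = 52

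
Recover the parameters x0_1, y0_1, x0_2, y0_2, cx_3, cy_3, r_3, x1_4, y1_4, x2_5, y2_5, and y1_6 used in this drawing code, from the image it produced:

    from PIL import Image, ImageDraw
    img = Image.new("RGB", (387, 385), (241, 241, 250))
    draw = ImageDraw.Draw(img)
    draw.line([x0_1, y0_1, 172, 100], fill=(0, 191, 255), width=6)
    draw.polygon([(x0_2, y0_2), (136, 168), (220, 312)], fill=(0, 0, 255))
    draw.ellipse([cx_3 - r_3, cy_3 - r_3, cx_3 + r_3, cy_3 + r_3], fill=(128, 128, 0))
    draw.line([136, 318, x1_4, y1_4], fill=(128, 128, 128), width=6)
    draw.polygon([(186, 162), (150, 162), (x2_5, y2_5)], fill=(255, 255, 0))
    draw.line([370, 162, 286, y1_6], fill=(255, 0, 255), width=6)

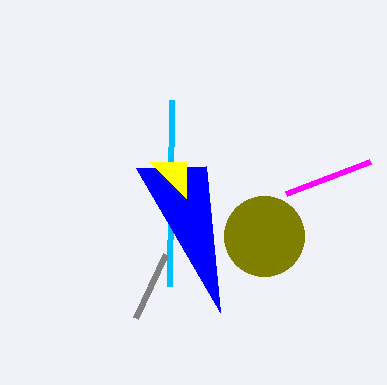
x0_1 = 170
y0_1 = 286
x0_2 = 206
y0_2 = 166
cx_3 = 264
cy_3 = 236
r_3 = 40
x1_4 = 166
y1_4 = 254
x2_5 = 186
y2_5 = 198
y1_6 = 194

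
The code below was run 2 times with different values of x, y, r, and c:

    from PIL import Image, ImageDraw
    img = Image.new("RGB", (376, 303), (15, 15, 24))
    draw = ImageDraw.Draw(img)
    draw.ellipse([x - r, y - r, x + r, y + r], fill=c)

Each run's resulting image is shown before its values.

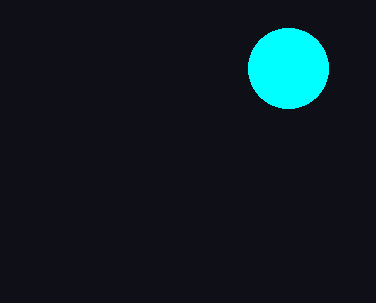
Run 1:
x = 288, y = 68, r = 40, c = 'cyan'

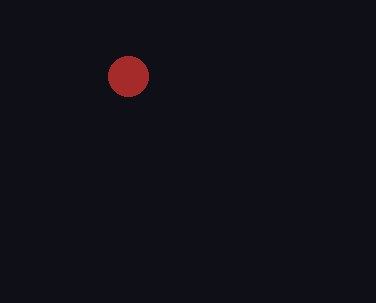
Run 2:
x = 128, y = 76, r = 20, c = 'brown'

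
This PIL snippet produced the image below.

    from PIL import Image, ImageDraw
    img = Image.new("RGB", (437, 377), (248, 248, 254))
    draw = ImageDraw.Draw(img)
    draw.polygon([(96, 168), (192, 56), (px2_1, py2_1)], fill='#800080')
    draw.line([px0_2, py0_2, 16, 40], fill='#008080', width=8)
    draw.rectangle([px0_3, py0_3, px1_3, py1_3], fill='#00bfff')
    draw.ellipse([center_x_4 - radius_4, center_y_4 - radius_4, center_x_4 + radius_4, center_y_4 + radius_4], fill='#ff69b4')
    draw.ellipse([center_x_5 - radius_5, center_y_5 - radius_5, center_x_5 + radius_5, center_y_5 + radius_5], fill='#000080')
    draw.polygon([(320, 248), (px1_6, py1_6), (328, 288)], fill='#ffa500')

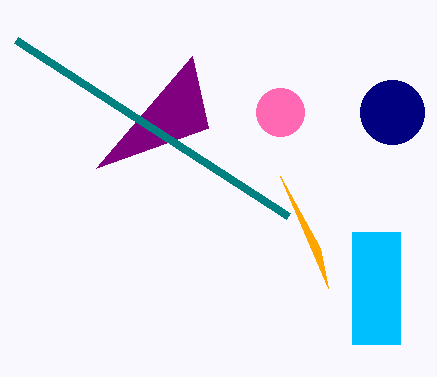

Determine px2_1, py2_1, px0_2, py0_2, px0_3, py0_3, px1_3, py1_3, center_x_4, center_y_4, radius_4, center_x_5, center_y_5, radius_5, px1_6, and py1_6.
px2_1 = 208
py2_1 = 128
px0_2 = 288
py0_2 = 216
px0_3 = 352
py0_3 = 232
px1_3 = 400
py1_3 = 344
center_x_4 = 280
center_y_4 = 112
radius_4 = 24
center_x_5 = 392
center_y_5 = 112
radius_5 = 32
px1_6 = 280
py1_6 = 176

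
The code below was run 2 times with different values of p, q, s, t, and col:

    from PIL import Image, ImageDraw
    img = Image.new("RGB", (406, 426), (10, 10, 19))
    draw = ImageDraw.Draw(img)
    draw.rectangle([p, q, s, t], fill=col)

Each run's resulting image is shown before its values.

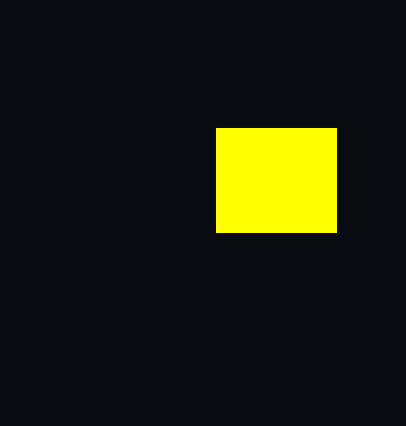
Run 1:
p = 216; q = 128; s = 336; t = 232; col = 'yellow'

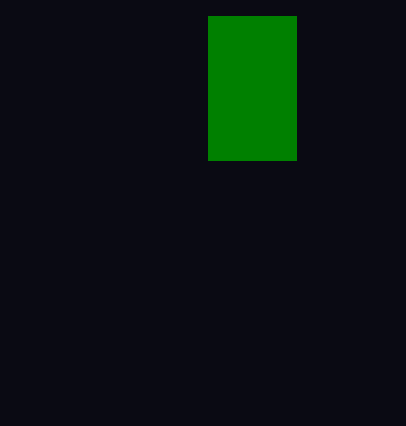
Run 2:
p = 208
q = 16
s = 296
t = 160
col = 'green'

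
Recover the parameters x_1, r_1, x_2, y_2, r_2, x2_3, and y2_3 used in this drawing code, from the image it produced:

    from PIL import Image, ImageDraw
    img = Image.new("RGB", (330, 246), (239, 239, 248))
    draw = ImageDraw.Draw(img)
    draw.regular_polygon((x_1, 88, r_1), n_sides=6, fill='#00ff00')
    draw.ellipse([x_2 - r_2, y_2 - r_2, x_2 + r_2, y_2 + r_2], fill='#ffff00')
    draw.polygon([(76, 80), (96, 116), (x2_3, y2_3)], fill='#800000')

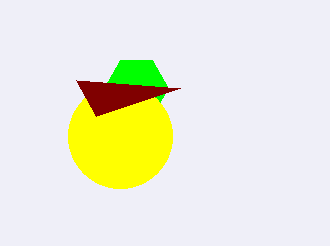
x_1 = 136; r_1 = 32; x_2 = 120; y_2 = 136; r_2 = 52; x2_3 = 180; y2_3 = 88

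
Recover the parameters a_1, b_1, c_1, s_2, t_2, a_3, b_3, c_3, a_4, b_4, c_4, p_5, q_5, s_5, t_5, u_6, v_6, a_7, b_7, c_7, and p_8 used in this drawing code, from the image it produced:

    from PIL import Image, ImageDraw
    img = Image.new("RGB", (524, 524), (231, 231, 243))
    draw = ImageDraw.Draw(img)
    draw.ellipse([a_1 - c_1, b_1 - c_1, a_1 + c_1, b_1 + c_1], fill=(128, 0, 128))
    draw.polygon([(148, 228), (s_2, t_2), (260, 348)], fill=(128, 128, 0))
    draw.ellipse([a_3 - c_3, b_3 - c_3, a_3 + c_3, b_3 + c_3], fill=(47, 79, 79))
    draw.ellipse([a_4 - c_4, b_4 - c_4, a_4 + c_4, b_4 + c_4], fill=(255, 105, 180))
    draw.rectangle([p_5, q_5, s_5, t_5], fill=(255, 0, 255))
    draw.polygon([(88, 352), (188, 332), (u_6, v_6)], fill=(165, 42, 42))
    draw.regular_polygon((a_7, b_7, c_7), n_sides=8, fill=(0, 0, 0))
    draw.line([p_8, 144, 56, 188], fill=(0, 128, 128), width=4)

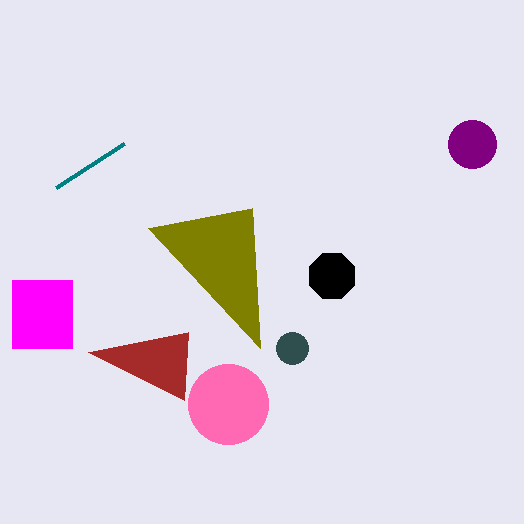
a_1 = 472; b_1 = 144; c_1 = 24; s_2 = 252; t_2 = 208; a_3 = 292; b_3 = 348; c_3 = 16; a_4 = 228; b_4 = 404; c_4 = 40; p_5 = 12; q_5 = 280; s_5 = 72; t_5 = 348; u_6 = 184; v_6 = 400; a_7 = 332; b_7 = 276; c_7 = 24; p_8 = 124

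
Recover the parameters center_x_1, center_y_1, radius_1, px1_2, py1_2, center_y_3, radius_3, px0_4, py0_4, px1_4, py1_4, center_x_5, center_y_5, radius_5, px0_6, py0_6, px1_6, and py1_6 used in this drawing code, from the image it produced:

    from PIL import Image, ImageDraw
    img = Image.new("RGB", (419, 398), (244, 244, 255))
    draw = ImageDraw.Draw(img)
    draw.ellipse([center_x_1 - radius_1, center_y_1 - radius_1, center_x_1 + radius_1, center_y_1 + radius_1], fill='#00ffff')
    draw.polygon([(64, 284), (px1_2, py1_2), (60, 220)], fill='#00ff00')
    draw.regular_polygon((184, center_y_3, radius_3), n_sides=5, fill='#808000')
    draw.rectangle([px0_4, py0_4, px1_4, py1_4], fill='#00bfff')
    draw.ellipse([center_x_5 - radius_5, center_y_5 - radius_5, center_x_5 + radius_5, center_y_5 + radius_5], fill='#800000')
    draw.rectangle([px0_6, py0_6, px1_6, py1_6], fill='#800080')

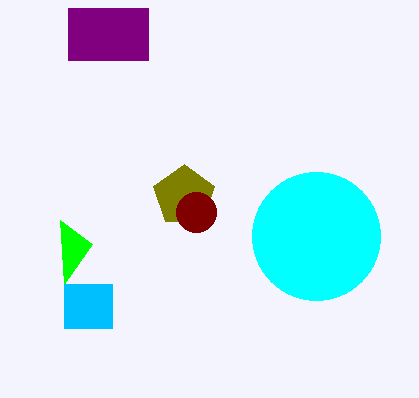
center_x_1 = 316
center_y_1 = 236
radius_1 = 64
px1_2 = 92
py1_2 = 244
center_y_3 = 196
radius_3 = 32
px0_4 = 64
py0_4 = 284
px1_4 = 112
py1_4 = 328
center_x_5 = 196
center_y_5 = 212
radius_5 = 20
px0_6 = 68
py0_6 = 8
px1_6 = 148
py1_6 = 60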